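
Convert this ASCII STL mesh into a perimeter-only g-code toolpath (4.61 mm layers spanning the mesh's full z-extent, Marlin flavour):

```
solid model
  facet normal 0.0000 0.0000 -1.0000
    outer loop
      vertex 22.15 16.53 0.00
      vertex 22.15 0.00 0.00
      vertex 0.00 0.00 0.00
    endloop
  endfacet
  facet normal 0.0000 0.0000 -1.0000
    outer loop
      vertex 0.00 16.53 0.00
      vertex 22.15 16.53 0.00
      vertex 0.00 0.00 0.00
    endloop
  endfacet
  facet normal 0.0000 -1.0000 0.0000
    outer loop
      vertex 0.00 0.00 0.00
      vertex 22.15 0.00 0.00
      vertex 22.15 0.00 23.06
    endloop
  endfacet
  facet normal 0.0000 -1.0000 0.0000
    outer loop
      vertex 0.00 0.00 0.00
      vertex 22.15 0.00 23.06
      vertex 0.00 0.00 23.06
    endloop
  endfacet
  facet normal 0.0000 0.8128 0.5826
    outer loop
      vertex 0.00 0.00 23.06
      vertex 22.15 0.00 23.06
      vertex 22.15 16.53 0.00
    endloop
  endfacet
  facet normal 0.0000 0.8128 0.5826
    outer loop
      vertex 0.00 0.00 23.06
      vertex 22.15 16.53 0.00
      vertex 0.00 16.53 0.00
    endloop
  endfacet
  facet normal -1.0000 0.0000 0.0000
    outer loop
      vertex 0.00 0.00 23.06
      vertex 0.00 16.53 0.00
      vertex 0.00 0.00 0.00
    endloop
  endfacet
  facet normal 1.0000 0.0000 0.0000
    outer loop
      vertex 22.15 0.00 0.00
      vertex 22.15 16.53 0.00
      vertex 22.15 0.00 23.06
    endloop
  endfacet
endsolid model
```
; perimeter-only toolpath
G21 ; units = mm
G90 ; absolute positioning
G28 ; home
; layer 1
G0 Z4.61
G0 X0.00 Y0.00
G1 X22.15 Y0.00
G1 X22.15 Y13.22
G1 X0.00 Y13.22
G1 X0.00 Y0.00
; layer 2
G0 Z9.22
G0 X0.00 Y0.00
G1 X22.15 Y0.00
G1 X22.15 Y9.92
G1 X0.00 Y9.92
G1 X0.00 Y0.00
; layer 3
G0 Z13.84
G0 X0.00 Y0.00
G1 X22.15 Y0.00
G1 X22.15 Y6.61
G1 X0.00 Y6.61
G1 X0.00 Y0.00
; layer 4
G0 Z18.45
G0 X0.00 Y0.00
G1 X22.15 Y0.00
G1 X22.15 Y3.31
G1 X0.00 Y3.31
G1 X0.00 Y0.00
M2 ; end

The solid is a wedge (ramp): 22.1 × 16.5 mm base, rising to 23.1 mm along the y=0 edge and sloping linearly to z=0 at y=16.5. Slicing at Δz = 4.61 mm — 5 equal slices spanning the solid's height, so layer i sits at z = i·h/5 — gives 4 non-empty perimeters. Each is a 4-segment closed polygon; G0 lifts to the layer z and rapids to the start vertex, then G1 traces the edges. The cross-section shrinks linearly with z (the slice at the apex is degenerate and omitted).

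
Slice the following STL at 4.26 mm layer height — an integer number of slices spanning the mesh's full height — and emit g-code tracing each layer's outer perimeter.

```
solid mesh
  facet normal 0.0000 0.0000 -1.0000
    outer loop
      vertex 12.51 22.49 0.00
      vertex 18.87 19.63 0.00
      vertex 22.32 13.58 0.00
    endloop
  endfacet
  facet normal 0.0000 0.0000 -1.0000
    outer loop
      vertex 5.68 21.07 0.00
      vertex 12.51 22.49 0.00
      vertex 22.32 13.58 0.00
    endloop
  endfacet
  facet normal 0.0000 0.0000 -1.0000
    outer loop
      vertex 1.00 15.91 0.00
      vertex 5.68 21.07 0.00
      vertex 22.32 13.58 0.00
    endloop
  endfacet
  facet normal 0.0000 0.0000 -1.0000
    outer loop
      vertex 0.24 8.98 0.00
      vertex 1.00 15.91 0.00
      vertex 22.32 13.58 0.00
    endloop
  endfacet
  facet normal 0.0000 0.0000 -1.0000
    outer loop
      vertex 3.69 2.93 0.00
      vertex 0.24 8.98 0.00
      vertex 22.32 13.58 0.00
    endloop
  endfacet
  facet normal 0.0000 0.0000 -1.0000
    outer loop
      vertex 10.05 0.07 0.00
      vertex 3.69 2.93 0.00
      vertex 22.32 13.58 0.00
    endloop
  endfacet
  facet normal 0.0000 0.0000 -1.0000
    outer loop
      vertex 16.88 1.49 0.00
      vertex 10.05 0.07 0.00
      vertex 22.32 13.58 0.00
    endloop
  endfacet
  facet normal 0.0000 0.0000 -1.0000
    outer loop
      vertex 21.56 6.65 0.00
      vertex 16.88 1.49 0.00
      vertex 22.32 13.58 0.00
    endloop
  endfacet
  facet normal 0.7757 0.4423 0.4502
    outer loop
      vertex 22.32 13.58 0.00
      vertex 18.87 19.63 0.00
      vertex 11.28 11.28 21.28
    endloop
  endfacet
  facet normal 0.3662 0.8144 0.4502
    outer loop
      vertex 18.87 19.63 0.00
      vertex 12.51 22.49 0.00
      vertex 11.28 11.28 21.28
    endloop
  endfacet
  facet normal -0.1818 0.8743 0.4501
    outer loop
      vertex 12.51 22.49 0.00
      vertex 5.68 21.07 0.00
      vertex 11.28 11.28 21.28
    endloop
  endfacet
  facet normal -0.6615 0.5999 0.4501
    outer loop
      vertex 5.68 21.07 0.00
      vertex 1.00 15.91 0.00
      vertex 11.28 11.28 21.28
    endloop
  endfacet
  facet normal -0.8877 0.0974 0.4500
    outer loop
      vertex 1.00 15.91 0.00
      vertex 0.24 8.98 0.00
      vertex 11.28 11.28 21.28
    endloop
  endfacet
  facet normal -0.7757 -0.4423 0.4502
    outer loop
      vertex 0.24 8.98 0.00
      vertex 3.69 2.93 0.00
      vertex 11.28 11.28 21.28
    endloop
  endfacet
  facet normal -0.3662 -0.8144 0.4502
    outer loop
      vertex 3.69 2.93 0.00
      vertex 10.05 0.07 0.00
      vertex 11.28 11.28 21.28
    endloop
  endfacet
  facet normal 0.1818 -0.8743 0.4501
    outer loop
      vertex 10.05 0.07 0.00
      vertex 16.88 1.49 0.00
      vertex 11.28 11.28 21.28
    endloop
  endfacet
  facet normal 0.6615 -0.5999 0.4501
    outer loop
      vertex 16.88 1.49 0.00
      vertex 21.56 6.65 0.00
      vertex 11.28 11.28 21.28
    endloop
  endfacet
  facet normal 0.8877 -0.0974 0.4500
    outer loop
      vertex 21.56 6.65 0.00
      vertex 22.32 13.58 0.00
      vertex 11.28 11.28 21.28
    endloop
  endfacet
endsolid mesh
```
; perimeter-only toolpath
G21 ; units = mm
G90 ; absolute positioning
G28 ; home
; layer 1
G0 Z4.26
G0 X20.11 Y13.12
G1 X17.35 Y17.96
G1 X12.26 Y20.25
G1 X6.80 Y19.11
G1 X3.06 Y14.98
G1 X2.45 Y9.44
G1 X5.21 Y4.60
G1 X10.30 Y2.31
G1 X15.76 Y3.45
G1 X19.50 Y7.58
G1 X20.11 Y13.12
; layer 2
G0 Z8.51
G0 X17.90 Y12.66
G1 X15.83 Y16.29
G1 X12.02 Y18.01
G1 X7.92 Y17.15
G1 X5.11 Y14.06
G1 X4.66 Y9.90
G1 X6.73 Y6.27
G1 X10.54 Y4.55
G1 X14.64 Y5.41
G1 X17.45 Y8.50
G1 X17.90 Y12.66
; layer 3
G0 Z12.77
G0 X15.70 Y12.20
G1 X14.32 Y14.62
G1 X11.77 Y15.76
G1 X9.04 Y15.20
G1 X7.17 Y13.13
G1 X6.86 Y10.36
G1 X8.24 Y7.94
G1 X10.79 Y6.80
G1 X13.52 Y7.36
G1 X15.39 Y9.43
G1 X15.70 Y12.20
; layer 4
G0 Z17.02
G0 X13.49 Y11.74
G1 X12.80 Y12.95
G1 X11.53 Y13.52
G1 X10.16 Y13.24
G1 X9.22 Y12.21
G1 X9.07 Y10.82
G1 X9.76 Y9.61
G1 X11.03 Y9.04
G1 X12.40 Y9.32
G1 X13.34 Y10.35
G1 X13.49 Y11.74
M2 ; end

The solid is a regular 10-sided pyramid, base circumscribed radius ≈ 11.3 mm, apex at z ≈ 21.3 mm. Slicing at Δz = 4.26 mm — 5 equal slices spanning the solid's height, so layer i sits at z = i·h/5 — gives 4 non-empty perimeters. Each is a 10-segment closed polygon; G0 lifts to the layer z and rapids to the start vertex, then G1 traces the edges. The cross-section shrinks linearly with z (the slice at the apex is degenerate and omitted).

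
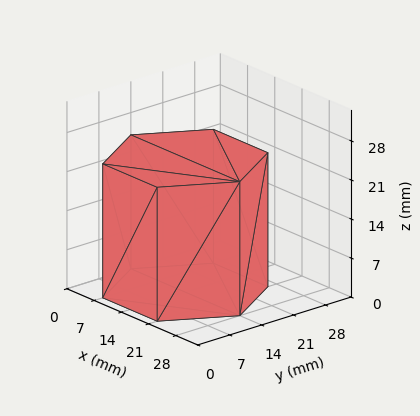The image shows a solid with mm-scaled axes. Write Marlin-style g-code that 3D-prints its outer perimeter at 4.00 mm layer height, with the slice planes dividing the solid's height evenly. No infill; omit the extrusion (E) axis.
Reading the render: the shape is a regular 6-sided prism (a cylinder approximated with 6 flat sides), circumscribed radius ≈ 14 mm, height ≈ 24 mm (dimensions read to the nearest mm from the axis ticks). For the g-code, the solid's height is divided into equal slices at the stated Δz and each level perimeter traced with G1 moves after a G0 lift.

; perimeter-only toolpath
G21 ; units = mm
G90 ; absolute positioning
G28 ; home
; layer 1
G0 Z4.00
G0 X28.00 Y14.00
G1 X21.00 Y26.12
G1 X7.00 Y26.12
G1 X0.00 Y14.00
G1 X7.00 Y1.88
G1 X21.00 Y1.88
G1 X28.00 Y14.00
; layer 2
G0 Z8.00
G0 X28.00 Y14.00
G1 X21.00 Y26.12
G1 X7.00 Y26.12
G1 X0.00 Y14.00
G1 X7.00 Y1.88
G1 X21.00 Y1.88
G1 X28.00 Y14.00
; layer 3
G0 Z12.00
G0 X28.00 Y14.00
G1 X21.00 Y26.12
G1 X7.00 Y26.12
G1 X0.00 Y14.00
G1 X7.00 Y1.88
G1 X21.00 Y1.88
G1 X28.00 Y14.00
; layer 4
G0 Z16.00
G0 X28.00 Y14.00
G1 X21.00 Y26.12
G1 X7.00 Y26.12
G1 X0.00 Y14.00
G1 X7.00 Y1.88
G1 X21.00 Y1.88
G1 X28.00 Y14.00
; layer 5
G0 Z20.00
G0 X28.00 Y14.00
G1 X21.00 Y26.12
G1 X7.00 Y26.12
G1 X0.00 Y14.00
G1 X7.00 Y1.88
G1 X21.00 Y1.88
G1 X28.00 Y14.00
; layer 6
G0 Z24.00
G0 X28.00 Y14.00
G1 X21.00 Y26.12
G1 X7.00 Y26.12
G1 X0.00 Y14.00
G1 X7.00 Y1.88
G1 X21.00 Y1.88
G1 X28.00 Y14.00
M2 ; end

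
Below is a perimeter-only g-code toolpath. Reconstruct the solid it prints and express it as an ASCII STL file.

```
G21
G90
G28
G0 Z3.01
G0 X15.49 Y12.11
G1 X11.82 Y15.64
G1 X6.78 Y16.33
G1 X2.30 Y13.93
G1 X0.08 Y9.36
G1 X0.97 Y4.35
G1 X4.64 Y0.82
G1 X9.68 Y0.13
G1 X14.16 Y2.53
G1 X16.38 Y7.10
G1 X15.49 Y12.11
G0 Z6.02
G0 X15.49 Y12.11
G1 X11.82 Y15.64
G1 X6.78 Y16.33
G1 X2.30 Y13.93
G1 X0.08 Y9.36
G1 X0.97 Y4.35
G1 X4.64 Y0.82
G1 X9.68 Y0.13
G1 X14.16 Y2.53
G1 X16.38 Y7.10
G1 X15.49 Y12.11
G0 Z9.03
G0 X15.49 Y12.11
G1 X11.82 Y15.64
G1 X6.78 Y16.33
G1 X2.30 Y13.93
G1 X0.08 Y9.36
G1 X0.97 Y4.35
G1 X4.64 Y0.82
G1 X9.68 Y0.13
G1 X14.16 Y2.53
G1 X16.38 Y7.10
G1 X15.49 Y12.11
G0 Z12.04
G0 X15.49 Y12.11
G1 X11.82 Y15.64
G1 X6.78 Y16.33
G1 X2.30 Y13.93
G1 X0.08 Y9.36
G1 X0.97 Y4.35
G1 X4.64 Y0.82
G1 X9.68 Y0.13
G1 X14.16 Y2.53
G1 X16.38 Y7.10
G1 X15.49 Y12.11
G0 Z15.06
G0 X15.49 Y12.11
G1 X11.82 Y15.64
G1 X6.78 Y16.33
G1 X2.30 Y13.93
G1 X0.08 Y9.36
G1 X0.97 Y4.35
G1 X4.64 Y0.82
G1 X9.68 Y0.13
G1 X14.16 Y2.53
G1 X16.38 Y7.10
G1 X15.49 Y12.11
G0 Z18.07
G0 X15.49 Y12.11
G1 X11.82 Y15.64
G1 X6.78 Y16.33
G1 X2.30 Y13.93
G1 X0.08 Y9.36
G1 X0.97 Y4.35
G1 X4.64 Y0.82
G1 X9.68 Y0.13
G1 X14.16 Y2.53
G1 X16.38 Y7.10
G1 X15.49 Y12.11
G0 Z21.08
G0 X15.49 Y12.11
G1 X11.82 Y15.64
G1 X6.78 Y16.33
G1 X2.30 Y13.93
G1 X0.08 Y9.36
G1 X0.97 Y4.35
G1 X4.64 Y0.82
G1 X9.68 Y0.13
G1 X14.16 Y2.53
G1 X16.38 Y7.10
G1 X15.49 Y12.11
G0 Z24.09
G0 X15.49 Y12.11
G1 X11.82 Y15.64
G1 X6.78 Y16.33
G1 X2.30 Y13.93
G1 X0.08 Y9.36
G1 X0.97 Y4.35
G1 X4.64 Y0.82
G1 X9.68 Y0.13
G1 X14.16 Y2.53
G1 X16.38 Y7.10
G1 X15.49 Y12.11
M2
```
solid part
  facet normal 0.0000 0.0000 -1.0000
    outer loop
      vertex 6.78 16.33 0.00
      vertex 11.82 15.64 0.00
      vertex 15.49 12.11 0.00
    endloop
  endfacet
  facet normal 0.0000 0.0000 -1.0000
    outer loop
      vertex 2.30 13.93 0.00
      vertex 6.78 16.33 0.00
      vertex 15.49 12.11 0.00
    endloop
  endfacet
  facet normal 0.0000 0.0000 -1.0000
    outer loop
      vertex 0.08 9.36 0.00
      vertex 2.30 13.93 0.00
      vertex 15.49 12.11 0.00
    endloop
  endfacet
  facet normal 0.0000 0.0000 -1.0000
    outer loop
      vertex 0.97 4.35 0.00
      vertex 0.08 9.36 0.00
      vertex 15.49 12.11 0.00
    endloop
  endfacet
  facet normal 0.0000 0.0000 -1.0000
    outer loop
      vertex 4.64 0.82 0.00
      vertex 0.97 4.35 0.00
      vertex 15.49 12.11 0.00
    endloop
  endfacet
  facet normal 0.0000 0.0000 -1.0000
    outer loop
      vertex 9.68 0.13 0.00
      vertex 4.64 0.82 0.00
      vertex 15.49 12.11 0.00
    endloop
  endfacet
  facet normal 0.0000 0.0000 -1.0000
    outer loop
      vertex 14.16 2.53 0.00
      vertex 9.68 0.13 0.00
      vertex 15.49 12.11 0.00
    endloop
  endfacet
  facet normal 0.0000 0.0000 -1.0000
    outer loop
      vertex 16.38 7.10 0.00
      vertex 14.16 2.53 0.00
      vertex 15.49 12.11 0.00
    endloop
  endfacet
  facet normal 0.0000 0.0000 1.0000
    outer loop
      vertex 15.49 12.11 24.09
      vertex 11.82 15.64 24.09
      vertex 6.78 16.33 24.09
    endloop
  endfacet
  facet normal 0.0000 0.0000 1.0000
    outer loop
      vertex 15.49 12.11 24.09
      vertex 6.78 16.33 24.09
      vertex 2.30 13.93 24.09
    endloop
  endfacet
  facet normal 0.0000 0.0000 1.0000
    outer loop
      vertex 15.49 12.11 24.09
      vertex 2.30 13.93 24.09
      vertex 0.08 9.36 24.09
    endloop
  endfacet
  facet normal 0.0000 0.0000 1.0000
    outer loop
      vertex 15.49 12.11 24.09
      vertex 0.08 9.36 24.09
      vertex 0.97 4.35 24.09
    endloop
  endfacet
  facet normal 0.0000 0.0000 1.0000
    outer loop
      vertex 15.49 12.11 24.09
      vertex 0.97 4.35 24.09
      vertex 4.64 0.82 24.09
    endloop
  endfacet
  facet normal 0.0000 0.0000 1.0000
    outer loop
      vertex 15.49 12.11 24.09
      vertex 4.64 0.82 24.09
      vertex 9.68 0.13 24.09
    endloop
  endfacet
  facet normal 0.0000 0.0000 1.0000
    outer loop
      vertex 15.49 12.11 24.09
      vertex 9.68 0.13 24.09
      vertex 14.16 2.53 24.09
    endloop
  endfacet
  facet normal 0.0000 0.0000 1.0000
    outer loop
      vertex 15.49 12.11 24.09
      vertex 14.16 2.53 24.09
      vertex 16.38 7.10 24.09
    endloop
  endfacet
  facet normal 0.6932 0.7207 0.0000
    outer loop
      vertex 15.49 12.11 0.00
      vertex 11.82 15.64 0.00
      vertex 11.82 15.64 24.09
    endloop
  endfacet
  facet normal 0.6932 0.7207 0.0000
    outer loop
      vertex 15.49 12.11 0.00
      vertex 11.82 15.64 24.09
      vertex 15.49 12.11 24.09
    endloop
  endfacet
  facet normal 0.1356 0.9908 0.0000
    outer loop
      vertex 11.82 15.64 0.00
      vertex 6.78 16.33 0.00
      vertex 6.78 16.33 24.09
    endloop
  endfacet
  facet normal 0.1356 0.9908 0.0000
    outer loop
      vertex 11.82 15.64 0.00
      vertex 6.78 16.33 24.09
      vertex 11.82 15.64 24.09
    endloop
  endfacet
  facet normal -0.4722 0.8815 0.0000
    outer loop
      vertex 6.78 16.33 0.00
      vertex 2.30 13.93 0.00
      vertex 2.30 13.93 24.09
    endloop
  endfacet
  facet normal -0.4722 0.8815 0.0000
    outer loop
      vertex 6.78 16.33 0.00
      vertex 2.30 13.93 24.09
      vertex 6.78 16.33 24.09
    endloop
  endfacet
  facet normal -0.8995 0.4369 0.0000
    outer loop
      vertex 2.30 13.93 0.00
      vertex 0.08 9.36 0.00
      vertex 0.08 9.36 24.09
    endloop
  endfacet
  facet normal -0.8995 0.4369 0.0000
    outer loop
      vertex 2.30 13.93 0.00
      vertex 0.08 9.36 24.09
      vertex 2.30 13.93 24.09
    endloop
  endfacet
  facet normal -0.9846 -0.1749 0.0000
    outer loop
      vertex 0.08 9.36 0.00
      vertex 0.97 4.35 0.00
      vertex 0.97 4.35 24.09
    endloop
  endfacet
  facet normal -0.9846 -0.1749 0.0000
    outer loop
      vertex 0.08 9.36 0.00
      vertex 0.97 4.35 24.09
      vertex 0.08 9.36 24.09
    endloop
  endfacet
  facet normal -0.6932 -0.7207 0.0000
    outer loop
      vertex 0.97 4.35 0.00
      vertex 4.64 0.82 0.00
      vertex 4.64 0.82 24.09
    endloop
  endfacet
  facet normal -0.6932 -0.7207 0.0000
    outer loop
      vertex 0.97 4.35 0.00
      vertex 4.64 0.82 24.09
      vertex 0.97 4.35 24.09
    endloop
  endfacet
  facet normal -0.1356 -0.9908 0.0000
    outer loop
      vertex 4.64 0.82 0.00
      vertex 9.68 0.13 0.00
      vertex 9.68 0.13 24.09
    endloop
  endfacet
  facet normal -0.1356 -0.9908 0.0000
    outer loop
      vertex 4.64 0.82 0.00
      vertex 9.68 0.13 24.09
      vertex 4.64 0.82 24.09
    endloop
  endfacet
  facet normal 0.4722 -0.8815 0.0000
    outer loop
      vertex 9.68 0.13 0.00
      vertex 14.16 2.53 0.00
      vertex 14.16 2.53 24.09
    endloop
  endfacet
  facet normal 0.4722 -0.8815 0.0000
    outer loop
      vertex 9.68 0.13 0.00
      vertex 14.16 2.53 24.09
      vertex 9.68 0.13 24.09
    endloop
  endfacet
  facet normal 0.8995 -0.4369 0.0000
    outer loop
      vertex 14.16 2.53 0.00
      vertex 16.38 7.10 0.00
      vertex 16.38 7.10 24.09
    endloop
  endfacet
  facet normal 0.8995 -0.4369 0.0000
    outer loop
      vertex 14.16 2.53 0.00
      vertex 16.38 7.10 24.09
      vertex 14.16 2.53 24.09
    endloop
  endfacet
  facet normal 0.9846 0.1749 0.0000
    outer loop
      vertex 16.38 7.10 0.00
      vertex 15.49 12.11 0.00
      vertex 15.49 12.11 24.09
    endloop
  endfacet
  facet normal 0.9846 0.1749 0.0000
    outer loop
      vertex 16.38 7.10 0.00
      vertex 15.49 12.11 24.09
      vertex 16.38 7.10 24.09
    endloop
  endfacet
endsolid part

The G0 Z moves step by Δz≈3.01 mm. Every layer's G1 loop is the same polygon, so the solid is a straight extrusion of it from z=0 to z≈24.1. Closing with flat bottom and top caps and triangulating gives 36 facets — a regular 10-sided prism (a cylinder approximated with 10 flat sides), circumscribed radius ≈ 8.23 mm, height ≈ 24.1 mm.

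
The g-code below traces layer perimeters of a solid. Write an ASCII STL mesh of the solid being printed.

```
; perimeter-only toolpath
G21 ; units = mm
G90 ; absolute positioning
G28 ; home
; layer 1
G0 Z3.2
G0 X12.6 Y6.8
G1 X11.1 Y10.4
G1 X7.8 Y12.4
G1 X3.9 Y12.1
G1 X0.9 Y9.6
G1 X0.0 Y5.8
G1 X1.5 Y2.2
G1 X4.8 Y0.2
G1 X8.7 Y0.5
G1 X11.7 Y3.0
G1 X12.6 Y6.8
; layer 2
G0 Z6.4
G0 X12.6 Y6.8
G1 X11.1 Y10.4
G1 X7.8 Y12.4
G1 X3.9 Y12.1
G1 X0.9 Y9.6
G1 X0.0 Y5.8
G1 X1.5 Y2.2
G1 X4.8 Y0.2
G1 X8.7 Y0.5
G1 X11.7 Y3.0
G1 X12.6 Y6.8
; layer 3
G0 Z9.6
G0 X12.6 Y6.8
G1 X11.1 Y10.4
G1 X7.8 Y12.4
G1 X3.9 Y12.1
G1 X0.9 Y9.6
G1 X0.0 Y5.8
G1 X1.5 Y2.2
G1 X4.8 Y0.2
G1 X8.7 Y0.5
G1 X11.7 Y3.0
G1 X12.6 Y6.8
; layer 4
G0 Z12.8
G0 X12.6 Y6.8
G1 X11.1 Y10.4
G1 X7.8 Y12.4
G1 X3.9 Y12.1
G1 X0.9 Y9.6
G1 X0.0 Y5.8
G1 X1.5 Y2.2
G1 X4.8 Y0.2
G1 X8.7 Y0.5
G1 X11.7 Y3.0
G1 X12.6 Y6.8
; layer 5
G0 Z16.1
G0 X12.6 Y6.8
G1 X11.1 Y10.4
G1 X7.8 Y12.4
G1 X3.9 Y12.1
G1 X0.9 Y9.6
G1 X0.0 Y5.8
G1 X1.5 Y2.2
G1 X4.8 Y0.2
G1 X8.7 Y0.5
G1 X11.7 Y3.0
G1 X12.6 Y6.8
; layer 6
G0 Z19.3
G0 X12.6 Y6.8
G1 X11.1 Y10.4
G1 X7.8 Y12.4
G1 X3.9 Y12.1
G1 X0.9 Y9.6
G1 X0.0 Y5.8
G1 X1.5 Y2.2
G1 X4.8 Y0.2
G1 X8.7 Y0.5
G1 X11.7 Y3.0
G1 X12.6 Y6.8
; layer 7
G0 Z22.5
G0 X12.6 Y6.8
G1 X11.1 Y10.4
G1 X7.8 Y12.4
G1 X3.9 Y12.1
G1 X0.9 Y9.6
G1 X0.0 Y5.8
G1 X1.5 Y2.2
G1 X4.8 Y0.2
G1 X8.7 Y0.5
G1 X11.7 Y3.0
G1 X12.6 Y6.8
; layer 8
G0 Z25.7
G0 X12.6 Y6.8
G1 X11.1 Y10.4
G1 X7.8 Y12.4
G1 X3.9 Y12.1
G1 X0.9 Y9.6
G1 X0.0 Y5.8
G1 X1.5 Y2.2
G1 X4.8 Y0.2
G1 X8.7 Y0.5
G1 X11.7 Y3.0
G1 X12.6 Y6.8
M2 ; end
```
solid part
  facet normal 0.0000 0.0000 -1.0000
    outer loop
      vertex 7.8 12.4 0.0
      vertex 11.1 10.4 0.0
      vertex 12.6 6.8 0.0
    endloop
  endfacet
  facet normal 0.0000 0.0000 -1.0000
    outer loop
      vertex 3.9 12.1 0.0
      vertex 7.8 12.4 0.0
      vertex 12.6 6.8 0.0
    endloop
  endfacet
  facet normal 0.0000 0.0000 -1.0000
    outer loop
      vertex 0.9 9.6 0.0
      vertex 3.9 12.1 0.0
      vertex 12.6 6.8 0.0
    endloop
  endfacet
  facet normal 0.0000 0.0000 -1.0000
    outer loop
      vertex 0.0 5.8 0.0
      vertex 0.9 9.6 0.0
      vertex 12.6 6.8 0.0
    endloop
  endfacet
  facet normal 0.0000 0.0000 -1.0000
    outer loop
      vertex 1.5 2.2 0.0
      vertex 0.0 5.8 0.0
      vertex 12.6 6.8 0.0
    endloop
  endfacet
  facet normal 0.0000 0.0000 -1.0000
    outer loop
      vertex 4.8 0.2 0.0
      vertex 1.5 2.2 0.0
      vertex 12.6 6.8 0.0
    endloop
  endfacet
  facet normal 0.0000 0.0000 -1.0000
    outer loop
      vertex 8.7 0.5 0.0
      vertex 4.8 0.2 0.0
      vertex 12.6 6.8 0.0
    endloop
  endfacet
  facet normal 0.0000 0.0000 -1.0000
    outer loop
      vertex 11.7 3.0 0.0
      vertex 8.7 0.5 0.0
      vertex 12.6 6.8 0.0
    endloop
  endfacet
  facet normal 0.0000 0.0000 1.0000
    outer loop
      vertex 12.6 6.8 25.7
      vertex 11.1 10.4 25.7
      vertex 7.8 12.4 25.7
    endloop
  endfacet
  facet normal 0.0000 0.0000 1.0000
    outer loop
      vertex 12.6 6.8 25.7
      vertex 7.8 12.4 25.7
      vertex 3.9 12.1 25.7
    endloop
  endfacet
  facet normal 0.0000 0.0000 1.0000
    outer loop
      vertex 12.6 6.8 25.7
      vertex 3.9 12.1 25.7
      vertex 0.9 9.6 25.7
    endloop
  endfacet
  facet normal 0.0000 0.0000 1.0000
    outer loop
      vertex 12.6 6.8 25.7
      vertex 0.9 9.6 25.7
      vertex 0.0 5.8 25.7
    endloop
  endfacet
  facet normal 0.0000 0.0000 1.0000
    outer loop
      vertex 12.6 6.8 25.7
      vertex 0.0 5.8 25.7
      vertex 1.5 2.2 25.7
    endloop
  endfacet
  facet normal 0.0000 0.0000 1.0000
    outer loop
      vertex 12.6 6.8 25.7
      vertex 1.5 2.2 25.7
      vertex 4.8 0.2 25.7
    endloop
  endfacet
  facet normal 0.0000 0.0000 1.0000
    outer loop
      vertex 12.6 6.8 25.7
      vertex 4.8 0.2 25.7
      vertex 8.7 0.5 25.7
    endloop
  endfacet
  facet normal 0.0000 0.0000 1.0000
    outer loop
      vertex 12.6 6.8 25.7
      vertex 8.7 0.5 25.7
      vertex 11.7 3.0 25.7
    endloop
  endfacet
  facet normal 0.9231 0.3846 0.0000
    outer loop
      vertex 12.6 6.8 0.0
      vertex 11.1 10.4 0.0
      vertex 11.1 10.4 25.7
    endloop
  endfacet
  facet normal 0.9231 0.3846 0.0000
    outer loop
      vertex 12.6 6.8 0.0
      vertex 11.1 10.4 25.7
      vertex 12.6 6.8 25.7
    endloop
  endfacet
  facet normal 0.5183 0.8552 0.0000
    outer loop
      vertex 11.1 10.4 0.0
      vertex 7.8 12.4 0.0
      vertex 7.8 12.4 25.7
    endloop
  endfacet
  facet normal 0.5183 0.8552 0.0000
    outer loop
      vertex 11.1 10.4 0.0
      vertex 7.8 12.4 25.7
      vertex 11.1 10.4 25.7
    endloop
  endfacet
  facet normal -0.0767 0.9971 0.0000
    outer loop
      vertex 7.8 12.4 0.0
      vertex 3.9 12.1 0.0
      vertex 3.9 12.1 25.7
    endloop
  endfacet
  facet normal -0.0767 0.9971 0.0000
    outer loop
      vertex 7.8 12.4 0.0
      vertex 3.9 12.1 25.7
      vertex 7.8 12.4 25.7
    endloop
  endfacet
  facet normal -0.6402 0.7682 0.0000
    outer loop
      vertex 3.9 12.1 0.0
      vertex 0.9 9.6 0.0
      vertex 0.9 9.6 25.7
    endloop
  endfacet
  facet normal -0.6402 0.7682 0.0000
    outer loop
      vertex 3.9 12.1 0.0
      vertex 0.9 9.6 25.7
      vertex 3.9 12.1 25.7
    endloop
  endfacet
  facet normal -0.9731 0.2305 0.0000
    outer loop
      vertex 0.9 9.6 0.0
      vertex 0.0 5.8 0.0
      vertex 0.0 5.8 25.7
    endloop
  endfacet
  facet normal -0.9731 0.2305 0.0000
    outer loop
      vertex 0.9 9.6 0.0
      vertex 0.0 5.8 25.7
      vertex 0.9 9.6 25.7
    endloop
  endfacet
  facet normal -0.9231 -0.3846 0.0000
    outer loop
      vertex 0.0 5.8 0.0
      vertex 1.5 2.2 0.0
      vertex 1.5 2.2 25.7
    endloop
  endfacet
  facet normal -0.9231 -0.3846 0.0000
    outer loop
      vertex 0.0 5.8 0.0
      vertex 1.5 2.2 25.7
      vertex 0.0 5.8 25.7
    endloop
  endfacet
  facet normal -0.5183 -0.8552 0.0000
    outer loop
      vertex 1.5 2.2 0.0
      vertex 4.8 0.2 0.0
      vertex 4.8 0.2 25.7
    endloop
  endfacet
  facet normal -0.5183 -0.8552 0.0000
    outer loop
      vertex 1.5 2.2 0.0
      vertex 4.8 0.2 25.7
      vertex 1.5 2.2 25.7
    endloop
  endfacet
  facet normal 0.0767 -0.9971 0.0000
    outer loop
      vertex 4.8 0.2 0.0
      vertex 8.7 0.5 0.0
      vertex 8.7 0.5 25.7
    endloop
  endfacet
  facet normal 0.0767 -0.9971 0.0000
    outer loop
      vertex 4.8 0.2 0.0
      vertex 8.7 0.5 25.7
      vertex 4.8 0.2 25.7
    endloop
  endfacet
  facet normal 0.6402 -0.7682 0.0000
    outer loop
      vertex 8.7 0.5 0.0
      vertex 11.7 3.0 0.0
      vertex 11.7 3.0 25.7
    endloop
  endfacet
  facet normal 0.6402 -0.7682 0.0000
    outer loop
      vertex 8.7 0.5 0.0
      vertex 11.7 3.0 25.7
      vertex 8.7 0.5 25.7
    endloop
  endfacet
  facet normal 0.9731 -0.2305 0.0000
    outer loop
      vertex 11.7 3.0 0.0
      vertex 12.6 6.8 0.0
      vertex 12.6 6.8 25.7
    endloop
  endfacet
  facet normal 0.9731 -0.2305 0.0000
    outer loop
      vertex 11.7 3.0 0.0
      vertex 12.6 6.8 25.7
      vertex 11.7 3.0 25.7
    endloop
  endfacet
endsolid part

The G0 Z moves step by Δz≈3.2 mm. Every layer's G1 loop is the same polygon, so the solid is a straight extrusion of it from z=0 to z≈25.7. Closing with flat bottom and top caps and triangulating gives 36 facets — a regular 10-sided prism (a cylinder approximated with 10 flat sides), circumscribed radius ≈ 6.3 mm, height ≈ 25.7 mm.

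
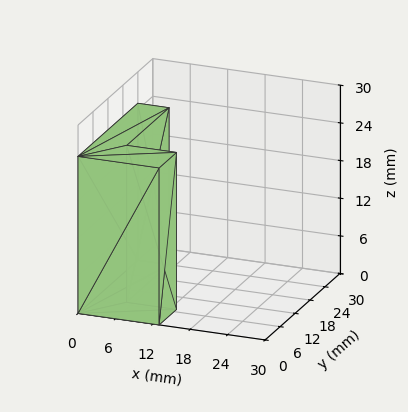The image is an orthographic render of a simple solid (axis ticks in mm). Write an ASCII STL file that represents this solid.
Reading the render: the shape is an L-shaped prism: outer 13 × 24 mm, arm thicknesses ≈ 7 mm (horizontal) and 5 mm (vertical), extruded 25 mm in z (dimensions read to the nearest mm from the axis ticks). For the STL, each face is triangulated and given an outward normal.

solid part
  facet normal 0.0000 0.0000 -1.0000
    outer loop
      vertex 13.0 7.0 0.0
      vertex 13.0 0.0 0.0
      vertex 0.0 0.0 0.0
    endloop
  endfacet
  facet normal 0.0000 0.0000 -1.0000
    outer loop
      vertex 5.0 7.0 0.0
      vertex 13.0 7.0 0.0
      vertex 0.0 0.0 0.0
    endloop
  endfacet
  facet normal 0.0000 0.0000 -1.0000
    outer loop
      vertex 5.0 24.0 0.0
      vertex 5.0 7.0 0.0
      vertex 0.0 0.0 0.0
    endloop
  endfacet
  facet normal 0.0000 0.0000 -1.0000
    outer loop
      vertex 0.0 24.0 0.0
      vertex 5.0 24.0 0.0
      vertex 0.0 0.0 0.0
    endloop
  endfacet
  facet normal 0.0000 0.0000 1.0000
    outer loop
      vertex 0.0 0.0 25.0
      vertex 13.0 0.0 25.0
      vertex 13.0 7.0 25.0
    endloop
  endfacet
  facet normal 0.0000 0.0000 1.0000
    outer loop
      vertex 0.0 0.0 25.0
      vertex 13.0 7.0 25.0
      vertex 5.0 7.0 25.0
    endloop
  endfacet
  facet normal 0.0000 0.0000 1.0000
    outer loop
      vertex 0.0 0.0 25.0
      vertex 5.0 7.0 25.0
      vertex 5.0 24.0 25.0
    endloop
  endfacet
  facet normal 0.0000 0.0000 1.0000
    outer loop
      vertex 0.0 0.0 25.0
      vertex 5.0 24.0 25.0
      vertex 0.0 24.0 25.0
    endloop
  endfacet
  facet normal 0.0000 -1.0000 0.0000
    outer loop
      vertex 0.0 0.0 0.0
      vertex 13.0 0.0 0.0
      vertex 13.0 0.0 25.0
    endloop
  endfacet
  facet normal 0.0000 -1.0000 0.0000
    outer loop
      vertex 0.0 0.0 0.0
      vertex 13.0 0.0 25.0
      vertex 0.0 0.0 25.0
    endloop
  endfacet
  facet normal 1.0000 0.0000 0.0000
    outer loop
      vertex 13.0 0.0 0.0
      vertex 13.0 7.0 0.0
      vertex 13.0 7.0 25.0
    endloop
  endfacet
  facet normal 1.0000 0.0000 0.0000
    outer loop
      vertex 13.0 0.0 0.0
      vertex 13.0 7.0 25.0
      vertex 13.0 0.0 25.0
    endloop
  endfacet
  facet normal 0.0000 1.0000 0.0000
    outer loop
      vertex 13.0 7.0 0.0
      vertex 5.0 7.0 0.0
      vertex 5.0 7.0 25.0
    endloop
  endfacet
  facet normal 0.0000 1.0000 0.0000
    outer loop
      vertex 13.0 7.0 0.0
      vertex 5.0 7.0 25.0
      vertex 13.0 7.0 25.0
    endloop
  endfacet
  facet normal 1.0000 0.0000 0.0000
    outer loop
      vertex 5.0 7.0 0.0
      vertex 5.0 24.0 0.0
      vertex 5.0 24.0 25.0
    endloop
  endfacet
  facet normal 1.0000 0.0000 0.0000
    outer loop
      vertex 5.0 7.0 0.0
      vertex 5.0 24.0 25.0
      vertex 5.0 7.0 25.0
    endloop
  endfacet
  facet normal 0.0000 1.0000 0.0000
    outer loop
      vertex 5.0 24.0 0.0
      vertex 0.0 24.0 0.0
      vertex 0.0 24.0 25.0
    endloop
  endfacet
  facet normal 0.0000 1.0000 0.0000
    outer loop
      vertex 5.0 24.0 0.0
      vertex 0.0 24.0 25.0
      vertex 5.0 24.0 25.0
    endloop
  endfacet
  facet normal -1.0000 0.0000 0.0000
    outer loop
      vertex 0.0 24.0 0.0
      vertex 0.0 0.0 0.0
      vertex 0.0 0.0 25.0
    endloop
  endfacet
  facet normal -1.0000 0.0000 0.0000
    outer loop
      vertex 0.0 24.0 0.0
      vertex 0.0 0.0 25.0
      vertex 0.0 24.0 25.0
    endloop
  endfacet
endsolid part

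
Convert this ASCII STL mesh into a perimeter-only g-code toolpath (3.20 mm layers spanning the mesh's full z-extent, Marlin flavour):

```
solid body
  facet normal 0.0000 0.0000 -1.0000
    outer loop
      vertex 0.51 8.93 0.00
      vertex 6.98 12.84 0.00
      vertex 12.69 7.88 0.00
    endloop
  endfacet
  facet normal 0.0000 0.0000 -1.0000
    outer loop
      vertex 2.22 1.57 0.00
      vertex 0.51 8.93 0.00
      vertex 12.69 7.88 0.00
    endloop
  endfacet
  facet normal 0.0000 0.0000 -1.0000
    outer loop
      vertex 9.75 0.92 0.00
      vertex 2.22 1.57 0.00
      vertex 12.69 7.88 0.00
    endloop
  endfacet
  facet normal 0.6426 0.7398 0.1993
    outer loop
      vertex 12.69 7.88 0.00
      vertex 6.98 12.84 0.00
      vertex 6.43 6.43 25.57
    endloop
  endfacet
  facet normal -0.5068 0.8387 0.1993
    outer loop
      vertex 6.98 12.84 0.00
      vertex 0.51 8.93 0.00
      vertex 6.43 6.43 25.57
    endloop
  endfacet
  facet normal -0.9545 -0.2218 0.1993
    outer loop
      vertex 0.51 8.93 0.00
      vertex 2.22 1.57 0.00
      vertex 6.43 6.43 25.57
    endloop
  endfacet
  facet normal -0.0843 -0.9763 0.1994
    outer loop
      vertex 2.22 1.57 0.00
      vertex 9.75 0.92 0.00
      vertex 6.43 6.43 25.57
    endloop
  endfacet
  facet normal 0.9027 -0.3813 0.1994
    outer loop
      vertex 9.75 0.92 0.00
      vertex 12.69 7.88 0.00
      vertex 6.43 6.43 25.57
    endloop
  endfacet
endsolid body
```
; perimeter-only toolpath
G21 ; units = mm
G90 ; absolute positioning
G28 ; home
; layer 1
G0 Z3.20
G0 X11.91 Y7.70
G1 X6.91 Y12.04
G1 X1.25 Y8.62
G1 X2.75 Y2.18
G1 X9.34 Y1.61
G1 X11.91 Y7.70
; layer 2
G0 Z6.39
G0 X11.12 Y7.52
G1 X6.84 Y11.24
G1 X1.99 Y8.30
G1 X3.27 Y2.79
G1 X8.92 Y2.30
G1 X11.12 Y7.52
; layer 3
G0 Z9.59
G0 X10.34 Y7.34
G1 X6.77 Y10.44
G1 X2.73 Y7.99
G1 X3.80 Y3.39
G1 X8.50 Y2.99
G1 X10.34 Y7.34
; layer 4
G0 Z12.79
G0 X9.56 Y7.15
G1 X6.71 Y9.63
G1 X3.47 Y7.68
G1 X4.33 Y4.00
G1 X8.09 Y3.67
G1 X9.56 Y7.15
; layer 5
G0 Z15.98
G0 X8.78 Y6.97
G1 X6.64 Y8.83
G1 X4.21 Y7.37
G1 X4.85 Y4.61
G1 X7.67 Y4.36
G1 X8.78 Y6.97
; layer 6
G0 Z19.18
G0 X7.99 Y6.79
G1 X6.57 Y8.03
G1 X4.95 Y7.05
G1 X5.38 Y5.22
G1 X7.26 Y5.05
G1 X7.99 Y6.79
; layer 7
G0 Z22.37
G0 X7.21 Y6.61
G1 X6.50 Y7.23
G1 X5.69 Y6.74
G1 X5.90 Y5.82
G1 X6.84 Y5.74
G1 X7.21 Y6.61
M2 ; end

The solid is a regular 5-sided pyramid, base circumscribed radius ≈ 6.43 mm, apex at z ≈ 25.6 mm. Slicing at Δz = 3.20 mm — 8 equal slices spanning the solid's height, so layer i sits at z = i·h/8 — gives 7 non-empty perimeters. Each is a 5-segment closed polygon; G0 lifts to the layer z and rapids to the start vertex, then G1 traces the edges. The cross-section shrinks linearly with z (the slice at the apex is degenerate and omitted).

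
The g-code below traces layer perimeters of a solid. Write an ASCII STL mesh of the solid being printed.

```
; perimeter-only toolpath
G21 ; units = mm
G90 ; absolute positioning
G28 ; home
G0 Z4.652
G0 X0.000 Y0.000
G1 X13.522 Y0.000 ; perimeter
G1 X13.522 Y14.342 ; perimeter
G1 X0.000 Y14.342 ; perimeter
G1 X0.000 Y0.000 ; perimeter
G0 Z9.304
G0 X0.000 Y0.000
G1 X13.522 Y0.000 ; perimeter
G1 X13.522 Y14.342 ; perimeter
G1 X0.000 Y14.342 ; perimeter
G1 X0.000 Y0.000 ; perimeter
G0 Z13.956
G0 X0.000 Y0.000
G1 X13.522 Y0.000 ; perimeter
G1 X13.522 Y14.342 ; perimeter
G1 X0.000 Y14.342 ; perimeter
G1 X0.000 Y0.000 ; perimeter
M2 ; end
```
solid part
  facet normal 0.0000 0.0000 -1.0000
    outer loop
      vertex 13.522 14.342 0.000
      vertex 13.522 0.000 0.000
      vertex 0.000 0.000 0.000
    endloop
  endfacet
  facet normal 0.0000 0.0000 -1.0000
    outer loop
      vertex 0.000 14.342 0.000
      vertex 13.522 14.342 0.000
      vertex 0.000 0.000 0.000
    endloop
  endfacet
  facet normal 0.0000 0.0000 1.0000
    outer loop
      vertex 0.000 0.000 13.956
      vertex 13.522 0.000 13.956
      vertex 13.522 14.342 13.956
    endloop
  endfacet
  facet normal 0.0000 0.0000 1.0000
    outer loop
      vertex 0.000 0.000 13.956
      vertex 13.522 14.342 13.956
      vertex 0.000 14.342 13.956
    endloop
  endfacet
  facet normal 0.0000 -1.0000 0.0000
    outer loop
      vertex 0.000 0.000 0.000
      vertex 13.522 0.000 0.000
      vertex 13.522 0.000 13.956
    endloop
  endfacet
  facet normal 0.0000 -1.0000 0.0000
    outer loop
      vertex 0.000 0.000 0.000
      vertex 13.522 0.000 13.956
      vertex 0.000 0.000 13.956
    endloop
  endfacet
  facet normal 0.0000 1.0000 0.0000
    outer loop
      vertex 13.522 14.342 13.956
      vertex 13.522 14.342 0.000
      vertex 0.000 14.342 0.000
    endloop
  endfacet
  facet normal 0.0000 1.0000 0.0000
    outer loop
      vertex 0.000 14.342 13.956
      vertex 13.522 14.342 13.956
      vertex 0.000 14.342 0.000
    endloop
  endfacet
  facet normal -1.0000 0.0000 0.0000
    outer loop
      vertex 0.000 14.342 13.956
      vertex 0.000 14.342 0.000
      vertex 0.000 0.000 0.000
    endloop
  endfacet
  facet normal -1.0000 0.0000 0.0000
    outer loop
      vertex 0.000 0.000 13.956
      vertex 0.000 14.342 13.956
      vertex 0.000 0.000 0.000
    endloop
  endfacet
  facet normal 1.0000 0.0000 0.0000
    outer loop
      vertex 13.522 0.000 0.000
      vertex 13.522 14.342 0.000
      vertex 13.522 14.342 13.956
    endloop
  endfacet
  facet normal 1.0000 0.0000 0.0000
    outer loop
      vertex 13.522 0.000 0.000
      vertex 13.522 14.342 13.956
      vertex 13.522 0.000 13.956
    endloop
  endfacet
endsolid part

The G0 Z moves step by Δz≈4.652 mm. Every layer's G1 loop is the same polygon, so the solid is a straight extrusion of it from z=0 to z≈14. Closing with flat bottom and top caps and triangulating gives 12 facets — a rectangular box, roughly 13.5 × 14.3 mm footprint and 14 mm tall.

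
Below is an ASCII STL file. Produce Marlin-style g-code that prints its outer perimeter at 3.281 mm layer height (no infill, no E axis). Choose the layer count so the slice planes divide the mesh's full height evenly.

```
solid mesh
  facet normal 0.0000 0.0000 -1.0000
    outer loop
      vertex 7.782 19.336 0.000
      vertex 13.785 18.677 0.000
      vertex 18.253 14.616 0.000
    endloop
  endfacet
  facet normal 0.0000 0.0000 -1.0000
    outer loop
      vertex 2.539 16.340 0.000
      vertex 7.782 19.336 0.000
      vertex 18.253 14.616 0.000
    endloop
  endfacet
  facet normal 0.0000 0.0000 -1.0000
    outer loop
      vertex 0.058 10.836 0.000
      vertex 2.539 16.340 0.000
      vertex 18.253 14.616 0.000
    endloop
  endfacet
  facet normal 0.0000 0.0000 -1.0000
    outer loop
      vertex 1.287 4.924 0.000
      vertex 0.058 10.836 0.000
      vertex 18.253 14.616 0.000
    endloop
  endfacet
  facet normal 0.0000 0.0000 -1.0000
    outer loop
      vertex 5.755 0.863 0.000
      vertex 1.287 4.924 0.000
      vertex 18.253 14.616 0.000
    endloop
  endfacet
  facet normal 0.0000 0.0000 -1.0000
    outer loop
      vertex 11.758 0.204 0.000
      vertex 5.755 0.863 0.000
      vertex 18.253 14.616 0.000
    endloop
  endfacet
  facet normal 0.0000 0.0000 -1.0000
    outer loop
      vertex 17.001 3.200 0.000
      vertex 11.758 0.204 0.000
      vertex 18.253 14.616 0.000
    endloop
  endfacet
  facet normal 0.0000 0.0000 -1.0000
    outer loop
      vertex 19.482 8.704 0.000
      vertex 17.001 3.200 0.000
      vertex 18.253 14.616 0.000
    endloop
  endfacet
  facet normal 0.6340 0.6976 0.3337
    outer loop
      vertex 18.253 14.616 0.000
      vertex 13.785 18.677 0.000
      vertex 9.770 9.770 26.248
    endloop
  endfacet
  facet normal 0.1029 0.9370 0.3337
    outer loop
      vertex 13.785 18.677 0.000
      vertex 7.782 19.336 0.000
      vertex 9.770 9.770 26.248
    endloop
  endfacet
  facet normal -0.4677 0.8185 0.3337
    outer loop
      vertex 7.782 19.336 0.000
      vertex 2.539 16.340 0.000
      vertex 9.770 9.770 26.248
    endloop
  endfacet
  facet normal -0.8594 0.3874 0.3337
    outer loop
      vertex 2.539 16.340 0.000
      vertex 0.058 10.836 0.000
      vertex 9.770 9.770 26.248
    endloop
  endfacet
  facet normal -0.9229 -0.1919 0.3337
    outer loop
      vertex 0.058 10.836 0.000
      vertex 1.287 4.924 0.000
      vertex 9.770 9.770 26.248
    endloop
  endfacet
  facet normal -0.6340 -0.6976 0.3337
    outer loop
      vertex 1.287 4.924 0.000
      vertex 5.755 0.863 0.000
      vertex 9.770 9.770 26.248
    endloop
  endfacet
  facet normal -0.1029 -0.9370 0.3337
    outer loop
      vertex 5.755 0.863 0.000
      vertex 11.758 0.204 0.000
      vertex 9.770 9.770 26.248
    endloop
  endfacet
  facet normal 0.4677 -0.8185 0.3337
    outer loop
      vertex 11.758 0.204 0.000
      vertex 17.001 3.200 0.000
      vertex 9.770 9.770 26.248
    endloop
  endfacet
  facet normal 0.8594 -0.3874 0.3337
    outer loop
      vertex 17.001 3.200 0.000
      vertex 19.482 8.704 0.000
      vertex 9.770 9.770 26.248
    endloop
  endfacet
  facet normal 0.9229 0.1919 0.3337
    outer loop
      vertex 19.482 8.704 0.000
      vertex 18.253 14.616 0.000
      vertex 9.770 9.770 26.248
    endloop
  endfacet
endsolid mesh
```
; perimeter-only toolpath
G21 ; units = mm
G90 ; absolute positioning
G28 ; home
; layer 1
G0 Z3.281
G0 X17.193 Y14.010
G1 X13.283 Y17.564
G1 X8.030 Y18.140
G1 X3.443 Y15.519
G1 X1.272 Y10.703
G1 X2.347 Y5.530
G1 X6.257 Y1.976
G1 X11.509 Y1.400
G1 X16.097 Y4.021
G1 X18.268 Y8.837
G1 X17.193 Y14.010
; layer 2
G0 Z6.562
G0 X16.132 Y13.404
G1 X12.781 Y16.450
G1 X8.279 Y16.944
G1 X4.347 Y14.697
G1 X2.486 Y10.570
G1 X3.408 Y6.136
G1 X6.759 Y3.090
G1 X11.261 Y2.595
G1 X15.193 Y4.843
G1 X17.054 Y8.971
G1 X16.132 Y13.404
; layer 3
G0 Z9.843
G0 X15.072 Y12.799
G1 X12.279 Y15.337
G1 X8.527 Y15.749
G1 X5.251 Y13.876
G1 X3.700 Y10.436
G1 X4.468 Y6.741
G1 X7.261 Y4.203
G1 X11.012 Y3.791
G1 X14.289 Y5.664
G1 X15.840 Y9.104
G1 X15.072 Y12.799
; layer 4
G0 Z13.124
G0 X14.011 Y12.193
G1 X11.777 Y14.223
G1 X8.776 Y14.553
G1 X6.154 Y13.055
G1 X4.914 Y10.303
G1 X5.528 Y7.347
G1 X7.762 Y5.316
G1 X10.764 Y4.987
G1 X13.386 Y6.485
G1 X14.626 Y9.237
G1 X14.011 Y12.193
; layer 5
G0 Z16.405
G0 X12.951 Y11.587
G1 X11.276 Y13.110
G1 X9.024 Y13.357
G1 X7.058 Y12.234
G1 X6.128 Y10.170
G1 X6.589 Y7.953
G1 X8.264 Y6.430
G1 X10.515 Y6.183
G1 X12.482 Y7.306
G1 X13.412 Y9.370
G1 X12.951 Y11.587
; layer 6
G0 Z19.686
G0 X11.891 Y10.982
G1 X10.774 Y11.997
G1 X9.273 Y12.162
G1 X7.962 Y11.412
G1 X7.342 Y10.037
G1 X7.649 Y8.559
G1 X8.766 Y7.543
G1 X10.267 Y7.378
G1 X11.578 Y8.127
G1 X12.198 Y9.503
G1 X11.891 Y10.982
; layer 7
G0 Z22.967
G0 X10.830 Y10.376
G1 X10.272 Y10.883
G1 X9.521 Y10.966
G1 X8.866 Y10.591
G1 X8.556 Y9.903
G1 X8.710 Y9.164
G1 X9.268 Y8.657
G1 X10.018 Y8.574
G1 X10.674 Y8.949
G1 X10.984 Y9.637
G1 X10.830 Y10.376
M2 ; end

The solid is a regular 10-sided pyramid, base circumscribed radius ≈ 9.77 mm, apex at z ≈ 26.2 mm. Slicing at Δz = 3.281 mm — 8 equal slices spanning the solid's height, so layer i sits at z = i·h/8 — gives 7 non-empty perimeters. Each is a 10-segment closed polygon; G0 lifts to the layer z and rapids to the start vertex, then G1 traces the edges. The cross-section shrinks linearly with z (the slice at the apex is degenerate and omitted).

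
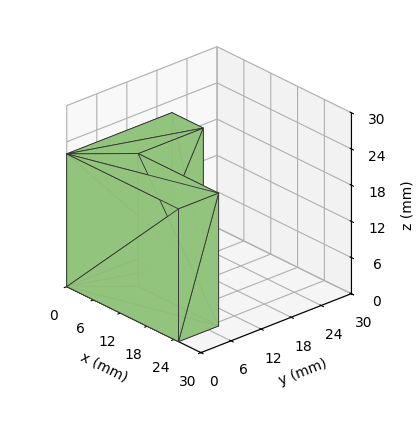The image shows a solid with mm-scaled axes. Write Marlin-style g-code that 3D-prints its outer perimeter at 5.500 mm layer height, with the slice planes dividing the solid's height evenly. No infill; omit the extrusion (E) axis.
Reading the render: the shape is an L-shaped prism: outer 25 × 21 mm, arm thicknesses ≈ 8 mm (horizontal) and 7 mm (vertical), extruded 22 mm in z (dimensions read to the nearest mm from the axis ticks). For the g-code, the solid's height is divided into equal slices at the stated Δz and each level perimeter traced with G1 moves after a G0 lift.

; perimeter-only toolpath
G21 ; units = mm
G90 ; absolute positioning
G28 ; home
; layer 1
G0 Z5.500
G0 X0.000 Y0.000
G1 X25.000 Y0.000
G1 X25.000 Y8.000
G1 X7.000 Y8.000
G1 X7.000 Y21.000
G1 X0.000 Y21.000
G1 X0.000 Y0.000
; layer 2
G0 Z11.000
G0 X0.000 Y0.000
G1 X25.000 Y0.000
G1 X25.000 Y8.000
G1 X7.000 Y8.000
G1 X7.000 Y21.000
G1 X0.000 Y21.000
G1 X0.000 Y0.000
; layer 3
G0 Z16.500
G0 X0.000 Y0.000
G1 X25.000 Y0.000
G1 X25.000 Y8.000
G1 X7.000 Y8.000
G1 X7.000 Y21.000
G1 X0.000 Y21.000
G1 X0.000 Y0.000
; layer 4
G0 Z22.000
G0 X0.000 Y0.000
G1 X25.000 Y0.000
G1 X25.000 Y8.000
G1 X7.000 Y8.000
G1 X7.000 Y21.000
G1 X0.000 Y21.000
G1 X0.000 Y0.000
M2 ; end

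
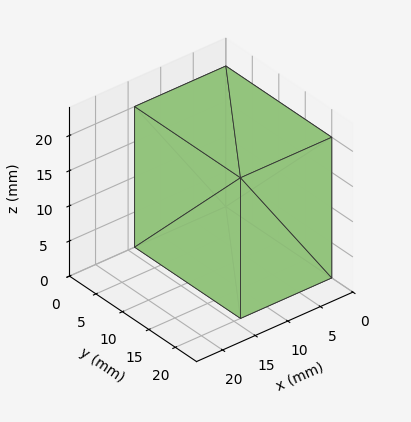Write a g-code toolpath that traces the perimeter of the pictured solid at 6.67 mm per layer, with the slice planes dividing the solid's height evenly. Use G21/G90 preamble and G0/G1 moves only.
Reading the render: the shape is a rectangular box, roughly 14 × 20 mm footprint and 20 mm tall (dimensions read to the nearest mm from the axis ticks). For the g-code, the solid's height is divided into equal slices at the stated Δz and each level perimeter traced with G1 moves after a G0 lift.

; perimeter-only toolpath
G21 ; units = mm
G90 ; absolute positioning
G28 ; home
; layer 1
G0 Z6.67
G0 X0.00 Y0.00
G1 X14.00 Y0.00
G1 X14.00 Y20.00
G1 X0.00 Y20.00
G1 X0.00 Y0.00
; layer 2
G0 Z13.33
G0 X0.00 Y0.00
G1 X14.00 Y0.00
G1 X14.00 Y20.00
G1 X0.00 Y20.00
G1 X0.00 Y0.00
; layer 3
G0 Z20.00
G0 X0.00 Y0.00
G1 X14.00 Y0.00
G1 X14.00 Y20.00
G1 X0.00 Y20.00
G1 X0.00 Y0.00
M2 ; end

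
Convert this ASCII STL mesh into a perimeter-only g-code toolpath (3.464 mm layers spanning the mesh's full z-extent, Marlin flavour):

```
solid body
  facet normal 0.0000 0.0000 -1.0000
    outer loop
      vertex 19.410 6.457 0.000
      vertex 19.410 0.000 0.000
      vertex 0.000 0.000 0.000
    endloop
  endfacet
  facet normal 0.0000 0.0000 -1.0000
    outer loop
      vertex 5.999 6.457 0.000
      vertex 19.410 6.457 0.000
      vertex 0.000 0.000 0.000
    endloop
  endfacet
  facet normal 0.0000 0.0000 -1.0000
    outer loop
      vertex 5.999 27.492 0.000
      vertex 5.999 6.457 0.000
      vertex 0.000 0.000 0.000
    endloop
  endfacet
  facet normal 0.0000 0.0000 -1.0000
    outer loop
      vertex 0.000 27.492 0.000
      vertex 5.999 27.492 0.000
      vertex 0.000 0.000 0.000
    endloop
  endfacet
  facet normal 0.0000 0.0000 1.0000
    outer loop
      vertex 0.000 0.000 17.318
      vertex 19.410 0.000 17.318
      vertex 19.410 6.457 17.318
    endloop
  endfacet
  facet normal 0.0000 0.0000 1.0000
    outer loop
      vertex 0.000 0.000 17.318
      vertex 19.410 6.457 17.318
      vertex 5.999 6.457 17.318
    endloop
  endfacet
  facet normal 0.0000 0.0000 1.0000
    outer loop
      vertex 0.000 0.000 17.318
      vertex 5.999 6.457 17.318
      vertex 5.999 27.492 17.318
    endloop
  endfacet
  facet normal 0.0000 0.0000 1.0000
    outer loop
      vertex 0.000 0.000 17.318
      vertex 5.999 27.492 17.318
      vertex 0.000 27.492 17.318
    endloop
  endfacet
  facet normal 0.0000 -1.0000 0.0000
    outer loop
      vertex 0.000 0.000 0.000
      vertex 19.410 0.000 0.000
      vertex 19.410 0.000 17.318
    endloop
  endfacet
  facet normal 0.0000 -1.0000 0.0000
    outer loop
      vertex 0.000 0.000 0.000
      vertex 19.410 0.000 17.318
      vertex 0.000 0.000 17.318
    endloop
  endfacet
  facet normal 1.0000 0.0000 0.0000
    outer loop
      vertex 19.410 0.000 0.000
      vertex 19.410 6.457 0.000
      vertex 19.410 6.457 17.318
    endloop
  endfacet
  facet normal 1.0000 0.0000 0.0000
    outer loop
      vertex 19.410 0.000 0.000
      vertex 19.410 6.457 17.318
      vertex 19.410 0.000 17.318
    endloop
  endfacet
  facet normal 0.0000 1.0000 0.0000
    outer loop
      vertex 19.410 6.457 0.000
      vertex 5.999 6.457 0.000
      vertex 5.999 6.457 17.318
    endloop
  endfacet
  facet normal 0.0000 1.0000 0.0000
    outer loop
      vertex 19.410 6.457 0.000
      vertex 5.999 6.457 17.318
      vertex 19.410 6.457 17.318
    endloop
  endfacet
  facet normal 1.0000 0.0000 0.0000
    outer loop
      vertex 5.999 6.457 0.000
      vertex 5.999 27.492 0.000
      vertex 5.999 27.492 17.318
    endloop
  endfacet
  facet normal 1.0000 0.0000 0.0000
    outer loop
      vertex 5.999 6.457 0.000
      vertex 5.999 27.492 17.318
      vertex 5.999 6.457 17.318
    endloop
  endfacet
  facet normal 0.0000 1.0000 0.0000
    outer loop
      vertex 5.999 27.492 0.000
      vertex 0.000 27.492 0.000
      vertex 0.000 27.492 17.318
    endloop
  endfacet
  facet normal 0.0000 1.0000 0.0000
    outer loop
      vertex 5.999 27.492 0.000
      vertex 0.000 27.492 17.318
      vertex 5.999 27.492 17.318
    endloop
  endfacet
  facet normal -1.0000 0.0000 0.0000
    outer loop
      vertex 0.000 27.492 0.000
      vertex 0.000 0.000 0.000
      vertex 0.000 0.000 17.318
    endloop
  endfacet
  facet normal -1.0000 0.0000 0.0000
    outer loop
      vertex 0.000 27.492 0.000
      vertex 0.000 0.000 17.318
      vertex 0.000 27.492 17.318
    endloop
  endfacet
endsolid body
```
; perimeter-only toolpath
G21 ; units = mm
G90 ; absolute positioning
G28 ; home
; layer 1
G0 Z3.464
G0 X0.000 Y0.000
G1 X19.410 Y0.000
G1 X19.410 Y6.457
G1 X5.999 Y6.457
G1 X5.999 Y27.492
G1 X0.000 Y27.492
G1 X0.000 Y0.000
; layer 2
G0 Z6.927
G0 X0.000 Y0.000
G1 X19.410 Y0.000
G1 X19.410 Y6.457
G1 X5.999 Y6.457
G1 X5.999 Y27.492
G1 X0.000 Y27.492
G1 X0.000 Y0.000
; layer 3
G0 Z10.391
G0 X0.000 Y0.000
G1 X19.410 Y0.000
G1 X19.410 Y6.457
G1 X5.999 Y6.457
G1 X5.999 Y27.492
G1 X0.000 Y27.492
G1 X0.000 Y0.000
; layer 4
G0 Z13.854
G0 X0.000 Y0.000
G1 X19.410 Y0.000
G1 X19.410 Y6.457
G1 X5.999 Y6.457
G1 X5.999 Y27.492
G1 X0.000 Y27.492
G1 X0.000 Y0.000
; layer 5
G0 Z17.318
G0 X0.000 Y0.000
G1 X19.410 Y0.000
G1 X19.410 Y6.457
G1 X5.999 Y6.457
G1 X5.999 Y27.492
G1 X0.000 Y27.492
G1 X0.000 Y0.000
M2 ; end

The solid is an L-shaped prism: outer 19.4 × 27.5 mm, arm thicknesses ≈ 6.46 mm (horizontal) and 6 mm (vertical), extruded 17.3 mm in z. Slicing at Δz = 3.464 mm — 5 equal slices spanning the solid's height, so layer i sits at z = i·h/5 — gives 5 non-empty perimeters. Each is a 6-segment closed polygon; G0 lifts to the layer z and rapids to the start vertex, then G1 traces the edges.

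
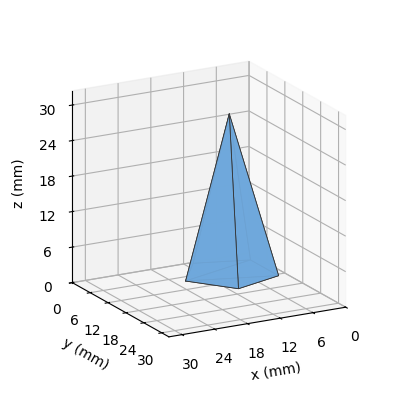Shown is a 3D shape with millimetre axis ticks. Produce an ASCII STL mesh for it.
Reading the render: the shape is a regular 5-sided pyramid, base circumscribed radius ≈ 8 mm, apex at z ≈ 27 mm (dimensions read to the nearest mm from the axis ticks). For the STL, each face is triangulated and given an outward normal.

solid part
  facet normal 0.0000 0.0000 -1.0000
    outer loop
      vertex 1.528 12.702 0.000
      vertex 10.472 15.608 0.000
      vertex 16.000 8.000 0.000
    endloop
  endfacet
  facet normal 0.0000 0.0000 -1.0000
    outer loop
      vertex 1.528 3.298 0.000
      vertex 1.528 12.702 0.000
      vertex 16.000 8.000 0.000
    endloop
  endfacet
  facet normal 0.0000 0.0000 -1.0000
    outer loop
      vertex 10.472 0.392 0.000
      vertex 1.528 3.298 0.000
      vertex 16.000 8.000 0.000
    endloop
  endfacet
  facet normal 0.7867 0.5716 0.2331
    outer loop
      vertex 16.000 8.000 0.000
      vertex 10.472 15.608 0.000
      vertex 8.000 8.000 27.000
    endloop
  endfacet
  facet normal -0.3005 0.9249 0.2331
    outer loop
      vertex 10.472 15.608 0.000
      vertex 1.528 12.702 0.000
      vertex 8.000 8.000 27.000
    endloop
  endfacet
  facet normal -0.9725 0.0000 0.2331
    outer loop
      vertex 1.528 12.702 0.000
      vertex 1.528 3.298 0.000
      vertex 8.000 8.000 27.000
    endloop
  endfacet
  facet normal -0.3005 -0.9249 0.2331
    outer loop
      vertex 1.528 3.298 0.000
      vertex 10.472 0.392 0.000
      vertex 8.000 8.000 27.000
    endloop
  endfacet
  facet normal 0.7867 -0.5716 0.2331
    outer loop
      vertex 10.472 0.392 0.000
      vertex 16.000 8.000 0.000
      vertex 8.000 8.000 27.000
    endloop
  endfacet
endsolid part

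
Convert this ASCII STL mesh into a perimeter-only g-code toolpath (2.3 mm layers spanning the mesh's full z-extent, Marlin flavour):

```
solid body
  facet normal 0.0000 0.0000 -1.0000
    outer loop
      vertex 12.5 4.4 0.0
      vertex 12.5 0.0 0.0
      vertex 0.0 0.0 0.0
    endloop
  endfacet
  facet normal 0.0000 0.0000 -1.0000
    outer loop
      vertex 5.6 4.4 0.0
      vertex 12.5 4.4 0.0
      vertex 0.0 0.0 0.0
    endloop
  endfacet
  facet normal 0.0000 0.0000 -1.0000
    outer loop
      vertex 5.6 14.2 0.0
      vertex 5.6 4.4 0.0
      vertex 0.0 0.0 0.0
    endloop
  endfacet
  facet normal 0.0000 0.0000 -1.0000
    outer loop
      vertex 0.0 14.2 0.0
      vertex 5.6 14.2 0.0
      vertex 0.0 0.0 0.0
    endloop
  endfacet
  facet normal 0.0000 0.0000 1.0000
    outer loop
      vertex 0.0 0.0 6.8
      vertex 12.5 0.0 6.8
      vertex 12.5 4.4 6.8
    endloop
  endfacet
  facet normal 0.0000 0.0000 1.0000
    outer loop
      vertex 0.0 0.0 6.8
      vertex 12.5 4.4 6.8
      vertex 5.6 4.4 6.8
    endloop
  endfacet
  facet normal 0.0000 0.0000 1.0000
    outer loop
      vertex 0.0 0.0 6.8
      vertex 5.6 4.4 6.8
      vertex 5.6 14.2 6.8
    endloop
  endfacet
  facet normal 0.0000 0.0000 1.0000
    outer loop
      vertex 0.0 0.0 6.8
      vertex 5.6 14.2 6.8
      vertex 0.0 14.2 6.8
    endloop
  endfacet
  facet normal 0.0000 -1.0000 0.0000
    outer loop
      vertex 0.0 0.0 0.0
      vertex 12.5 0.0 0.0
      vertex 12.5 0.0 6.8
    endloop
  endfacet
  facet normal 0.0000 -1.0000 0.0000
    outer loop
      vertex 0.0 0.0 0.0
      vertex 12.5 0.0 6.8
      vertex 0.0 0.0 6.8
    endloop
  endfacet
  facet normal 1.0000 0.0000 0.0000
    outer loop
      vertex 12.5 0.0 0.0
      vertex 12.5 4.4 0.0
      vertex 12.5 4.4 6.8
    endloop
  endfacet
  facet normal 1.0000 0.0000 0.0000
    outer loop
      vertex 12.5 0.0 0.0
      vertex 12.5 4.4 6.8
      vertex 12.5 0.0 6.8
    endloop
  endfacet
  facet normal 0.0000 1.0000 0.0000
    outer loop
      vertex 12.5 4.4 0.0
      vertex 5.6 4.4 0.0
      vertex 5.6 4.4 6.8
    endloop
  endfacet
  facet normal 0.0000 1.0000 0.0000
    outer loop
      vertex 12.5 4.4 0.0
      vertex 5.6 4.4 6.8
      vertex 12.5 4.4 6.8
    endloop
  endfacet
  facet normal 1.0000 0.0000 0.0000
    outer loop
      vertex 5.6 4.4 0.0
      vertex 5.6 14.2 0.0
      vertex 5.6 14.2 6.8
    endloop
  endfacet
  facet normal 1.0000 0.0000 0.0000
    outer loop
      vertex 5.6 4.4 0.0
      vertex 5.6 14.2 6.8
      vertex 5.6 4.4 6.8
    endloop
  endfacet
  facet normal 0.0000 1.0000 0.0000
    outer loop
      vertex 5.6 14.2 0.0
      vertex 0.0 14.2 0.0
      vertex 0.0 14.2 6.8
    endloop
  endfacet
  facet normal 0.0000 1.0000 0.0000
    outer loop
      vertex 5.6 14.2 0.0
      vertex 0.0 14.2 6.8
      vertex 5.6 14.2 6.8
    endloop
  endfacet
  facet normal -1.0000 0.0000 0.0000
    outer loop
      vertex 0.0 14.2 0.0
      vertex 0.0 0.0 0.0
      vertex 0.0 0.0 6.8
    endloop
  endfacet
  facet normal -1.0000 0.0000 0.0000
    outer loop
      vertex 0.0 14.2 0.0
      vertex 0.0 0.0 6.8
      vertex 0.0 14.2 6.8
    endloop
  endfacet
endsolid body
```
; perimeter-only toolpath
G21 ; units = mm
G90 ; absolute positioning
G28 ; home
; layer 1
G0 Z2.3
G0 X0.0 Y0.0
G1 X12.5 Y0.0
G1 X12.5 Y4.4
G1 X5.6 Y4.4
G1 X5.6 Y14.2
G1 X0.0 Y14.2
G1 X0.0 Y0.0
; layer 2
G0 Z4.5
G0 X0.0 Y0.0
G1 X12.5 Y0.0
G1 X12.5 Y4.4
G1 X5.6 Y4.4
G1 X5.6 Y14.2
G1 X0.0 Y14.2
G1 X0.0 Y0.0
; layer 3
G0 Z6.8
G0 X0.0 Y0.0
G1 X12.5 Y0.0
G1 X12.5 Y4.4
G1 X5.6 Y4.4
G1 X5.6 Y14.2
G1 X0.0 Y14.2
G1 X0.0 Y0.0
M2 ; end

The solid is an L-shaped prism: outer 12.5 × 14.2 mm, arm thicknesses ≈ 4.4 mm (horizontal) and 5.6 mm (vertical), extruded 6.8 mm in z. Slicing at Δz = 2.3 mm — 3 equal slices spanning the solid's height, so layer i sits at z = i·h/3 — gives 3 non-empty perimeters. Each is a 6-segment closed polygon; G0 lifts to the layer z and rapids to the start vertex, then G1 traces the edges.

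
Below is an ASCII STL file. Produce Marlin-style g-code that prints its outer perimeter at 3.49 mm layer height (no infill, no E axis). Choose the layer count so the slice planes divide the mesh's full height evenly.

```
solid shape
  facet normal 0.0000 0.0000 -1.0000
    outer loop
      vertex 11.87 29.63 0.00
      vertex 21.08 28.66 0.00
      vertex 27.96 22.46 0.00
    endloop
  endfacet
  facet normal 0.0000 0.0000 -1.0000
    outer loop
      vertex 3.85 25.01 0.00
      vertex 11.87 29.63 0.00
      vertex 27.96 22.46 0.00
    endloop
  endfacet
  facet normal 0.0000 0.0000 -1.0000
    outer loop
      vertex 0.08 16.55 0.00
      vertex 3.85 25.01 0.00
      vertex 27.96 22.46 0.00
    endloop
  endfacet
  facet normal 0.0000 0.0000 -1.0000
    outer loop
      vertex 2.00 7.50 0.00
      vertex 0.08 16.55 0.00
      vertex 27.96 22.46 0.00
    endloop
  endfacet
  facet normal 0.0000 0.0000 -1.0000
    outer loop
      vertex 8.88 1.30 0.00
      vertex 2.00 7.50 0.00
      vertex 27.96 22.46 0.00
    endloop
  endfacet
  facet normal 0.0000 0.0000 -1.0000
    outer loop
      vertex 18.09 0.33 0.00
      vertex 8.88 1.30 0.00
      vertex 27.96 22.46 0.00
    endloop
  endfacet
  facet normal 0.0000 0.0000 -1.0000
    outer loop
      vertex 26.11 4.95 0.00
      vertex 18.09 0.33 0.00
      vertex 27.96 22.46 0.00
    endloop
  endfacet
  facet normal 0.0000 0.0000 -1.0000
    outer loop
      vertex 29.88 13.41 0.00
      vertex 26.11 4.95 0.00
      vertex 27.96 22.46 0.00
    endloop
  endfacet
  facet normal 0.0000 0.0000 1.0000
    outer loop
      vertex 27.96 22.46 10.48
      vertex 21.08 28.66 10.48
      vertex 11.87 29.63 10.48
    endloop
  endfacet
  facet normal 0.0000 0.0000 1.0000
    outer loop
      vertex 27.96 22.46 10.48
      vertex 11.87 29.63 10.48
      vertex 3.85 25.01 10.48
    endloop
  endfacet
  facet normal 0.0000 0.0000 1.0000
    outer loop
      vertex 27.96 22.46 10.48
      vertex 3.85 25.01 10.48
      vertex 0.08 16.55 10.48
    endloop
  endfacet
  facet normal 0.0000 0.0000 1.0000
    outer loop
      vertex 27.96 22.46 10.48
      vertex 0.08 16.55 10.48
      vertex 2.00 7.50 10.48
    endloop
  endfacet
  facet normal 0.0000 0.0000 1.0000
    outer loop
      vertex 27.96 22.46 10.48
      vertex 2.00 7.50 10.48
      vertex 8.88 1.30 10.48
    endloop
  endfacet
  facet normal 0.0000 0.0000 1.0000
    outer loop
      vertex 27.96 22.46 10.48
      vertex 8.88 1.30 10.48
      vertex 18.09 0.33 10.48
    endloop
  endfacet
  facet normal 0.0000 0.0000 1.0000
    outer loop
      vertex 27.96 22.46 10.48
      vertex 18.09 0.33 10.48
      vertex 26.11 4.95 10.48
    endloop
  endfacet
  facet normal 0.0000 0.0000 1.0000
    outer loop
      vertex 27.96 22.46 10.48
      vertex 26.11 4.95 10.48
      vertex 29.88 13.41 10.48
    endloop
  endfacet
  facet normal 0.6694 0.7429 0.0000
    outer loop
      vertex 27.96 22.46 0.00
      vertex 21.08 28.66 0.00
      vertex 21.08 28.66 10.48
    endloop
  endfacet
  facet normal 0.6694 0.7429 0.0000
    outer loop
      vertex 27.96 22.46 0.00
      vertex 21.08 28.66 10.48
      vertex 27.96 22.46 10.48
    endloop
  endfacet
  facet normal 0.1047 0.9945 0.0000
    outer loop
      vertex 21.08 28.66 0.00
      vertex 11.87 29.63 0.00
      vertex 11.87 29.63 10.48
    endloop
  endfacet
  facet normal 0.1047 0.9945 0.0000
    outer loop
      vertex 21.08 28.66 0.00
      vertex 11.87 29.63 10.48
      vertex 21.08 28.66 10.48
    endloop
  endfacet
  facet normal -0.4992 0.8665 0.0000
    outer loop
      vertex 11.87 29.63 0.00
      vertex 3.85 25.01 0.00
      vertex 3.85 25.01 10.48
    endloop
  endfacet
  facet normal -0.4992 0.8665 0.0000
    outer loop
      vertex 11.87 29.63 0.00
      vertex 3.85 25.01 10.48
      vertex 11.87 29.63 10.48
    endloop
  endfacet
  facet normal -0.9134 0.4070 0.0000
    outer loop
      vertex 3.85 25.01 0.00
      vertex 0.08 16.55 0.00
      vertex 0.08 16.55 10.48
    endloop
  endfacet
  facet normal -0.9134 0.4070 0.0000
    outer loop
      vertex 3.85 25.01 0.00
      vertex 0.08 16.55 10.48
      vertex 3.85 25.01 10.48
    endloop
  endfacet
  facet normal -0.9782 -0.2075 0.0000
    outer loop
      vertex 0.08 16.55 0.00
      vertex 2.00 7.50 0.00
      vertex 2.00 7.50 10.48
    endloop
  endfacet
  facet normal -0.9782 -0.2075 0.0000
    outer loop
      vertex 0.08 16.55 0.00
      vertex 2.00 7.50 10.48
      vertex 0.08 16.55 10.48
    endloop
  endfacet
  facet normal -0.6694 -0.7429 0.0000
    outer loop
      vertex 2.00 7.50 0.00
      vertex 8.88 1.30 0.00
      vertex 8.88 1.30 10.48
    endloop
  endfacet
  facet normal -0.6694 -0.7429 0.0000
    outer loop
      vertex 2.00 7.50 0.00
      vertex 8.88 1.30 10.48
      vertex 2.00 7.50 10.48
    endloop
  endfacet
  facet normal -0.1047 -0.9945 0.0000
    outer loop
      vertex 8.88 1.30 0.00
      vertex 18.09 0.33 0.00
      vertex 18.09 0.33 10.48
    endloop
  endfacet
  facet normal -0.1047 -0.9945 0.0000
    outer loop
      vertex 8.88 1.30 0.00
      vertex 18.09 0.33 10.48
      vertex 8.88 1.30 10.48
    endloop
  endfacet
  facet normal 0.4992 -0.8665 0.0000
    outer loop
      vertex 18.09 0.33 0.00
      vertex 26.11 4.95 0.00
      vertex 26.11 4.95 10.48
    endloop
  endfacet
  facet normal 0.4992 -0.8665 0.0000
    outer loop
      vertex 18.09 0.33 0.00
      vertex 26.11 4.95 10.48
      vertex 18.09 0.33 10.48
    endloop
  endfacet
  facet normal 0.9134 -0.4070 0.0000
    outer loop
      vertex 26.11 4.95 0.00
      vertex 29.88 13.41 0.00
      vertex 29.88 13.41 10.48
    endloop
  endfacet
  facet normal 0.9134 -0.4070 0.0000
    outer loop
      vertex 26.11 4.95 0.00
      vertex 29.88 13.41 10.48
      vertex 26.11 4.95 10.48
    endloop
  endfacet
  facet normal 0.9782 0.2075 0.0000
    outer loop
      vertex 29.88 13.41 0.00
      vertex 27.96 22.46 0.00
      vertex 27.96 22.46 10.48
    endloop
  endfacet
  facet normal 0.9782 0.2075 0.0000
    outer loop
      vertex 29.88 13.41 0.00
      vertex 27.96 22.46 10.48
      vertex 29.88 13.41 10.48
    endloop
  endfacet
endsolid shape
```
; perimeter-only toolpath
G21 ; units = mm
G90 ; absolute positioning
G28 ; home
; layer 1
G0 Z3.49
G0 X27.96 Y22.46
G1 X21.08 Y28.66
G1 X11.87 Y29.63
G1 X3.85 Y25.01
G1 X0.08 Y16.55
G1 X2.00 Y7.50
G1 X8.88 Y1.30
G1 X18.09 Y0.33
G1 X26.11 Y4.95
G1 X29.88 Y13.41
G1 X27.96 Y22.46
; layer 2
G0 Z6.99
G0 X27.96 Y22.46
G1 X21.08 Y28.66
G1 X11.87 Y29.63
G1 X3.85 Y25.01
G1 X0.08 Y16.55
G1 X2.00 Y7.50
G1 X8.88 Y1.30
G1 X18.09 Y0.33
G1 X26.11 Y4.95
G1 X29.88 Y13.41
G1 X27.96 Y22.46
; layer 3
G0 Z10.48
G0 X27.96 Y22.46
G1 X21.08 Y28.66
G1 X11.87 Y29.63
G1 X3.85 Y25.01
G1 X0.08 Y16.55
G1 X2.00 Y7.50
G1 X8.88 Y1.30
G1 X18.09 Y0.33
G1 X26.11 Y4.95
G1 X29.88 Y13.41
G1 X27.96 Y22.46
M2 ; end

The solid is a regular 10-sided prism (a cylinder approximated with 10 flat sides), circumscribed radius ≈ 15 mm, height ≈ 10.5 mm. Slicing at Δz = 3.49 mm — 3 equal slices spanning the solid's height, so layer i sits at z = i·h/3 — gives 3 non-empty perimeters. Each is a 10-segment closed polygon; G0 lifts to the layer z and rapids to the start vertex, then G1 traces the edges.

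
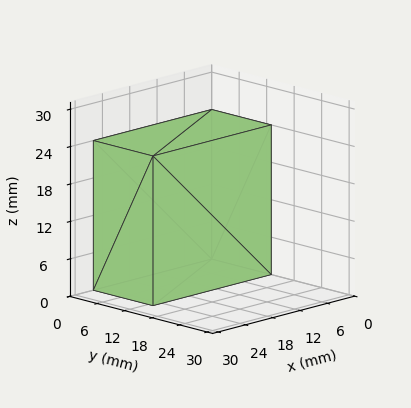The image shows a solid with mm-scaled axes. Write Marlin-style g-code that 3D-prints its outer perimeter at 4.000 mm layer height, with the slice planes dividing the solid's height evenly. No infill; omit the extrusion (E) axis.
Reading the render: the shape is a rectangular box, roughly 26 × 13 mm footprint and 24 mm tall (dimensions read to the nearest mm from the axis ticks). For the g-code, the solid's height is divided into equal slices at the stated Δz and each level perimeter traced with G1 moves after a G0 lift.

; perimeter-only toolpath
G21 ; units = mm
G90 ; absolute positioning
G28 ; home
; layer 1
G0 Z4.000
G0 X0.000 Y0.000
G1 X26.000 Y0.000
G1 X26.000 Y13.000
G1 X0.000 Y13.000
G1 X0.000 Y0.000
; layer 2
G0 Z8.000
G0 X0.000 Y0.000
G1 X26.000 Y0.000
G1 X26.000 Y13.000
G1 X0.000 Y13.000
G1 X0.000 Y0.000
; layer 3
G0 Z12.000
G0 X0.000 Y0.000
G1 X26.000 Y0.000
G1 X26.000 Y13.000
G1 X0.000 Y13.000
G1 X0.000 Y0.000
; layer 4
G0 Z16.000
G0 X0.000 Y0.000
G1 X26.000 Y0.000
G1 X26.000 Y13.000
G1 X0.000 Y13.000
G1 X0.000 Y0.000
; layer 5
G0 Z20.000
G0 X0.000 Y0.000
G1 X26.000 Y0.000
G1 X26.000 Y13.000
G1 X0.000 Y13.000
G1 X0.000 Y0.000
; layer 6
G0 Z24.000
G0 X0.000 Y0.000
G1 X26.000 Y0.000
G1 X26.000 Y13.000
G1 X0.000 Y13.000
G1 X0.000 Y0.000
M2 ; end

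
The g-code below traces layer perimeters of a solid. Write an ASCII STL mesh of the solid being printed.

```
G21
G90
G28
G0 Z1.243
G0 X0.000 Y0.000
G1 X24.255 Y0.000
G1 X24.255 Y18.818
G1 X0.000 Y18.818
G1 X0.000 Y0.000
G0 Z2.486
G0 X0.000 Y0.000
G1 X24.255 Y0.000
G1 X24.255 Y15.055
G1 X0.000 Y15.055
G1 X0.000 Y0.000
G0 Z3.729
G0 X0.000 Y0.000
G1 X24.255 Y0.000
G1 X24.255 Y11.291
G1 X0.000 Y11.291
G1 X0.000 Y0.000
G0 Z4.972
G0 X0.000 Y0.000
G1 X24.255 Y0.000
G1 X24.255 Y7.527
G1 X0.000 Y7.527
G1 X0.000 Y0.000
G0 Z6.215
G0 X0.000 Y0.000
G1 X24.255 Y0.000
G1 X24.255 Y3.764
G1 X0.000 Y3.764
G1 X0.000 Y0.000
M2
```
solid part
  facet normal 0.0000 0.0000 -1.0000
    outer loop
      vertex 24.255 22.582 0.000
      vertex 24.255 0.000 0.000
      vertex 0.000 0.000 0.000
    endloop
  endfacet
  facet normal 0.0000 0.0000 -1.0000
    outer loop
      vertex 0.000 22.582 0.000
      vertex 24.255 22.582 0.000
      vertex 0.000 0.000 0.000
    endloop
  endfacet
  facet normal 0.0000 -1.0000 0.0000
    outer loop
      vertex 0.000 0.000 0.000
      vertex 24.255 0.000 0.000
      vertex 24.255 0.000 7.458
    endloop
  endfacet
  facet normal 0.0000 -1.0000 0.0000
    outer loop
      vertex 0.000 0.000 0.000
      vertex 24.255 0.000 7.458
      vertex 0.000 0.000 7.458
    endloop
  endfacet
  facet normal 0.0000 0.3136 0.9496
    outer loop
      vertex 0.000 0.000 7.458
      vertex 24.255 0.000 7.458
      vertex 24.255 22.582 0.000
    endloop
  endfacet
  facet normal 0.0000 0.3136 0.9496
    outer loop
      vertex 0.000 0.000 7.458
      vertex 24.255 22.582 0.000
      vertex 0.000 22.582 0.000
    endloop
  endfacet
  facet normal -1.0000 0.0000 0.0000
    outer loop
      vertex 0.000 0.000 7.458
      vertex 0.000 22.582 0.000
      vertex 0.000 0.000 0.000
    endloop
  endfacet
  facet normal 1.0000 0.0000 0.0000
    outer loop
      vertex 24.255 0.000 0.000
      vertex 24.255 22.582 0.000
      vertex 24.255 0.000 7.458
    endloop
  endfacet
endsolid part

The G0 Z moves step by Δz≈1.243 mm. The G1 loops shrink linearly with z, so the solid tapers from its base footprint up to z≈7.46. Closing with a flat bottom cap and the tapered top and triangulating gives 8 facets — a wedge (ramp): 24.3 × 22.6 mm base, rising to 7.46 mm along the y=0 edge and sloping linearly to z=0 at y=22.6.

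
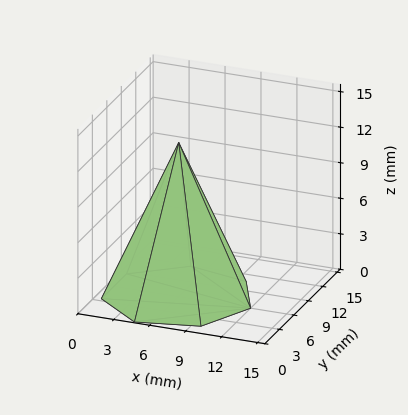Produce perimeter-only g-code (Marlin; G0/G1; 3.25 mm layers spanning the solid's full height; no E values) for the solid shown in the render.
Reading the render: the shape is a regular 7-sided pyramid, base circumscribed radius ≈ 6 mm, apex at z ≈ 13 mm (dimensions read to the nearest mm from the axis ticks). For the g-code, the solid's height is divided into equal slices at the stated Δz and each level perimeter traced with G1 moves after a G0 lift.

; perimeter-only toolpath
G21 ; units = mm
G90 ; absolute positioning
G28 ; home
; layer 1
G0 Z3.25
G0 X10.50 Y6.00
G1 X8.80 Y9.52
G1 X5.00 Y10.39
G1 X1.94 Y7.95
G1 X1.94 Y4.05
G1 X5.00 Y1.61
G1 X8.80 Y2.48
G1 X10.50 Y6.00
; layer 2
G0 Z6.50
G0 X9.00 Y6.00
G1 X7.87 Y8.34
G1 X5.33 Y8.93
G1 X3.29 Y7.30
G1 X3.29 Y4.70
G1 X5.33 Y3.08
G1 X7.87 Y3.66
G1 X9.00 Y6.00
; layer 3
G0 Z9.75
G0 X7.50 Y6.00
G1 X6.94 Y7.17
G1 X5.67 Y7.46
G1 X4.65 Y6.65
G1 X4.65 Y5.35
G1 X5.67 Y4.54
G1 X6.94 Y4.83
G1 X7.50 Y6.00
M2 ; end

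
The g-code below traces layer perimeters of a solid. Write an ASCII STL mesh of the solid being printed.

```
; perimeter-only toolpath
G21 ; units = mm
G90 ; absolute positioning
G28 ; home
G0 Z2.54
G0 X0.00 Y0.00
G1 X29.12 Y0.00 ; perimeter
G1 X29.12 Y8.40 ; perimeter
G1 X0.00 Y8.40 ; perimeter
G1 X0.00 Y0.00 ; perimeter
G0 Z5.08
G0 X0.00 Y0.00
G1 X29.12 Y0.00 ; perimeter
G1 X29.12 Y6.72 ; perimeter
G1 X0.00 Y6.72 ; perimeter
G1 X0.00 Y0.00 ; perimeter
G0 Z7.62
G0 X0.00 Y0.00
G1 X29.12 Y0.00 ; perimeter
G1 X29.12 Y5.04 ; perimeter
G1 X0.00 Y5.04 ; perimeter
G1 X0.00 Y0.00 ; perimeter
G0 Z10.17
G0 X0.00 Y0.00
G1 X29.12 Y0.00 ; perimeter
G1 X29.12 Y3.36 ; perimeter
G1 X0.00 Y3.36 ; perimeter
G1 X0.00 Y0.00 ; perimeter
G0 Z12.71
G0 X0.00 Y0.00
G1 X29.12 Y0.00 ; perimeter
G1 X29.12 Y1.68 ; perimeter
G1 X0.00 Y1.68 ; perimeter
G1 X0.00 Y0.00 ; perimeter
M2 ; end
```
solid part
  facet normal 0.0000 0.0000 -1.0000
    outer loop
      vertex 29.12 10.08 0.00
      vertex 29.12 0.00 0.00
      vertex 0.00 0.00 0.00
    endloop
  endfacet
  facet normal 0.0000 0.0000 -1.0000
    outer loop
      vertex 0.00 10.08 0.00
      vertex 29.12 10.08 0.00
      vertex 0.00 0.00 0.00
    endloop
  endfacet
  facet normal 0.0000 -1.0000 0.0000
    outer loop
      vertex 0.00 0.00 0.00
      vertex 29.12 0.00 0.00
      vertex 29.12 0.00 15.25
    endloop
  endfacet
  facet normal 0.0000 -1.0000 0.0000
    outer loop
      vertex 0.00 0.00 0.00
      vertex 29.12 0.00 15.25
      vertex 0.00 0.00 15.25
    endloop
  endfacet
  facet normal 0.0000 0.8342 0.5514
    outer loop
      vertex 0.00 0.00 15.25
      vertex 29.12 0.00 15.25
      vertex 29.12 10.08 0.00
    endloop
  endfacet
  facet normal 0.0000 0.8342 0.5514
    outer loop
      vertex 0.00 0.00 15.25
      vertex 29.12 10.08 0.00
      vertex 0.00 10.08 0.00
    endloop
  endfacet
  facet normal -1.0000 0.0000 0.0000
    outer loop
      vertex 0.00 0.00 15.25
      vertex 0.00 10.08 0.00
      vertex 0.00 0.00 0.00
    endloop
  endfacet
  facet normal 1.0000 0.0000 0.0000
    outer loop
      vertex 29.12 0.00 0.00
      vertex 29.12 10.08 0.00
      vertex 29.12 0.00 15.25
    endloop
  endfacet
endsolid part

The G0 Z moves step by Δz≈2.54 mm. The G1 loops shrink linearly with z, so the solid tapers from its base footprint up to z≈15.2. Closing with a flat bottom cap and the tapered top and triangulating gives 8 facets — a wedge (ramp): 29.1 × 10.1 mm base, rising to 15.2 mm along the y=0 edge and sloping linearly to z=0 at y=10.1.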